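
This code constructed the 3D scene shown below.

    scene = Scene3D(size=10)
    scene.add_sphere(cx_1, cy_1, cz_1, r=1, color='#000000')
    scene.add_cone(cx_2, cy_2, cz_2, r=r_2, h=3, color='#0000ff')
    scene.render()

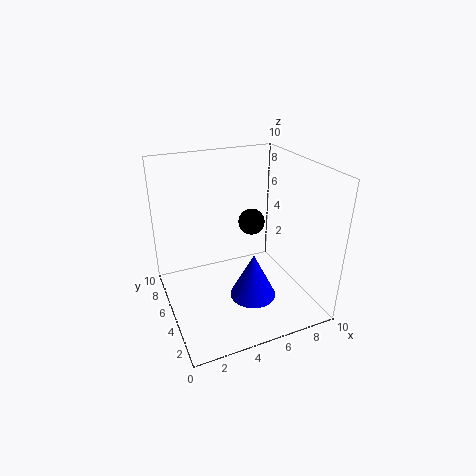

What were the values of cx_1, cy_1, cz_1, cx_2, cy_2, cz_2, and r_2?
cx_1 = 7, cy_1 = 7, cz_1 = 5, cx_2 = 5, cy_2 = 2.5, cz_2 = 2, r_2 = 1.5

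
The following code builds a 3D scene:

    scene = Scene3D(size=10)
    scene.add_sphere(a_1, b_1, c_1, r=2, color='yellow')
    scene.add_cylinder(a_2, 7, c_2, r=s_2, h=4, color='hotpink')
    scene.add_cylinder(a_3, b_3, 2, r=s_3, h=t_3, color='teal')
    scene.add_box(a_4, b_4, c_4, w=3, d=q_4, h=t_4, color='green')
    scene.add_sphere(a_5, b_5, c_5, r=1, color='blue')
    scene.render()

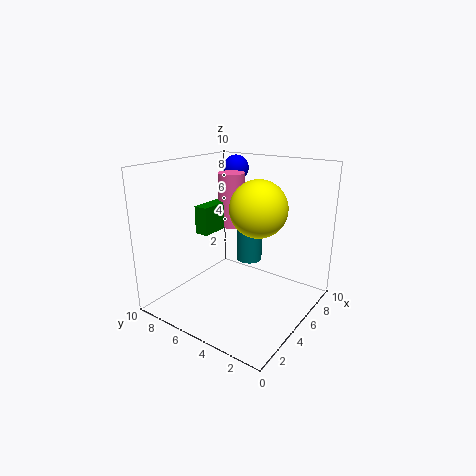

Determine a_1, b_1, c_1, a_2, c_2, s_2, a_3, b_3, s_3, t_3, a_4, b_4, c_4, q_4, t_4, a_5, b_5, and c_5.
a_1 = 6, b_1 = 4, c_1 = 7, a_2 = 7, c_2 = 5, s_2 = 1, a_3 = 8, b_3 = 6, s_3 = 1, t_3 = 5, a_4 = 4, b_4 = 7, c_4 = 5, q_4 = 1, t_4 = 2, a_5 = 9, b_5 = 8, c_5 = 9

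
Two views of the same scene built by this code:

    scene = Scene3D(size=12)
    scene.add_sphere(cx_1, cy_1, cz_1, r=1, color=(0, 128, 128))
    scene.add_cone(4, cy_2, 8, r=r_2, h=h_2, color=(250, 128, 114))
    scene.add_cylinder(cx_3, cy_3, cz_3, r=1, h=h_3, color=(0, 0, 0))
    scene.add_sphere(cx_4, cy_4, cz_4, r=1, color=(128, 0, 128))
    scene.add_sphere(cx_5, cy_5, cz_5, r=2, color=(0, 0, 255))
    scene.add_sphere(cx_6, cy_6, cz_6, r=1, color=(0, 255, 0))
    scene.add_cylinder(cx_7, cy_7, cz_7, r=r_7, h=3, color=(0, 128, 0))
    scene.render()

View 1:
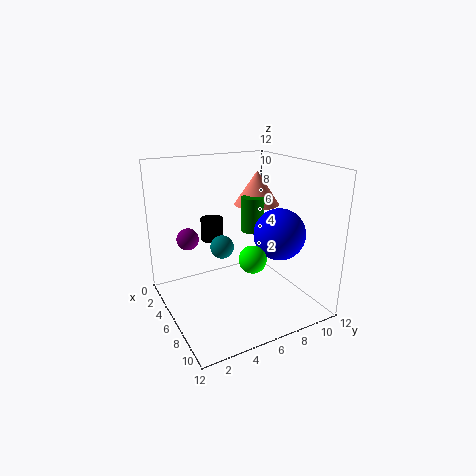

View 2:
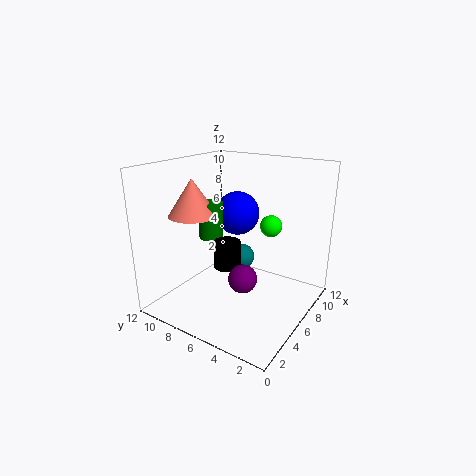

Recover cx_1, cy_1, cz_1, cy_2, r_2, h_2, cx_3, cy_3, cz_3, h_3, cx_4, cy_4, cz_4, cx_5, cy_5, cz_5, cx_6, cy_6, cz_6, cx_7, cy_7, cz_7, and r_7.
cx_1 = 5, cy_1 = 5, cz_1 = 5, cy_2 = 9, r_2 = 2, h_2 = 3, cx_3 = 3, cy_3 = 5, cz_3 = 5, h_3 = 2, cx_4 = 2, cy_4 = 3, cz_4 = 5, cx_5 = 9, cy_5 = 8, cz_5 = 7, cx_6 = 10, cy_6 = 5, cz_6 = 6, cx_7 = 5, cy_7 = 8, cz_7 = 6, r_7 = 1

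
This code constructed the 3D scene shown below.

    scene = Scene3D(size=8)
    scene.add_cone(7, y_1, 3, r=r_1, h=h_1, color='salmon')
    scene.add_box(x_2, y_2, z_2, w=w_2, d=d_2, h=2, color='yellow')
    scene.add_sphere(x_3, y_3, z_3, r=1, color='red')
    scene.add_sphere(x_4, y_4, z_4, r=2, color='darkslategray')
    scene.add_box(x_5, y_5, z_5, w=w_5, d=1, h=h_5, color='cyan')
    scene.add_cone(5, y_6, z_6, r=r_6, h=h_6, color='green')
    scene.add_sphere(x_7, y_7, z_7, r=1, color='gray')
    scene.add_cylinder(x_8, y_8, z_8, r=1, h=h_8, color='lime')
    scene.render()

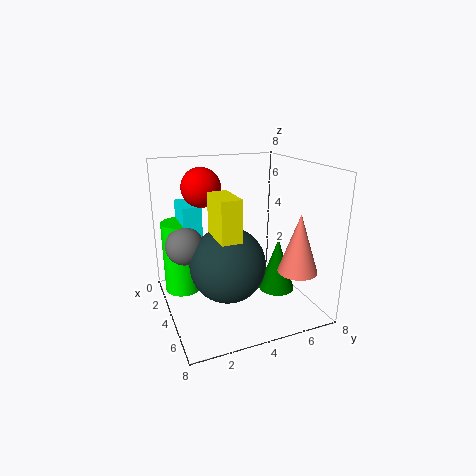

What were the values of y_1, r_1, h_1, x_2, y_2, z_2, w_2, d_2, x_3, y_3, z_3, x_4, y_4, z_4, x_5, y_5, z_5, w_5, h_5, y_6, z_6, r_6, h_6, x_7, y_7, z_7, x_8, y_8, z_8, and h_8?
y_1 = 6, r_1 = 1, h_1 = 3, x_2 = 5, y_2 = 2, z_2 = 5, w_2 = 2, d_2 = 1, x_3 = 4, y_3 = 2, z_3 = 7, x_4 = 5, y_4 = 3, z_4 = 3, x_5 = 2, y_5 = 1, z_5 = 4, w_5 = 2, h_5 = 2, y_6 = 6, z_6 = 1, r_6 = 1, h_6 = 3, x_7 = 4, y_7 = 1, z_7 = 4, x_8 = 3, y_8 = 1, z_8 = 1, h_8 = 4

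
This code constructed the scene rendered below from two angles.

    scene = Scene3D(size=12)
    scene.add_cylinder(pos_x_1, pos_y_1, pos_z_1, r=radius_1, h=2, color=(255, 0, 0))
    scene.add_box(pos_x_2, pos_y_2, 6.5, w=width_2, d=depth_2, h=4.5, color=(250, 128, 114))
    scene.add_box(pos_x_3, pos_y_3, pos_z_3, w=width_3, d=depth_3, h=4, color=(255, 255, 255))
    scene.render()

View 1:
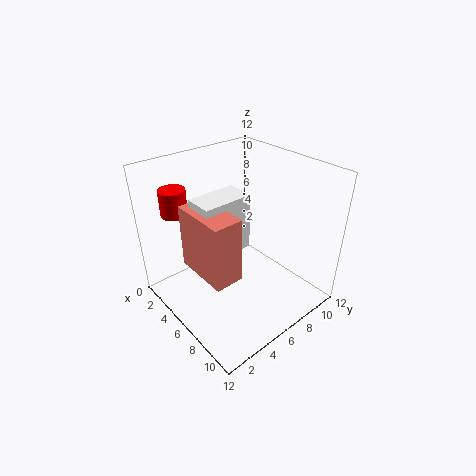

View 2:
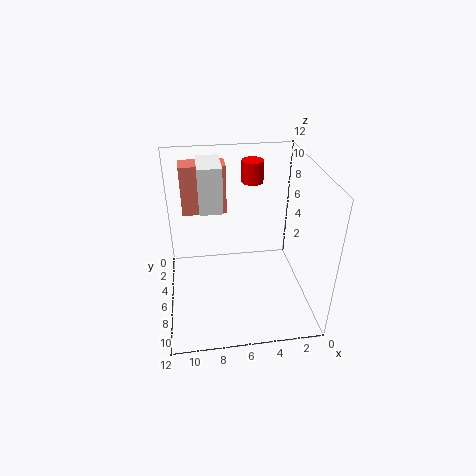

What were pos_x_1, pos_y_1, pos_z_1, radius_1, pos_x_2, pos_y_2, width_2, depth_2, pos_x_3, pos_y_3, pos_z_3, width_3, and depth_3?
pos_x_1 = 4; pos_y_1 = 1.5; pos_z_1 = 9; radius_1 = 1; pos_x_2 = 6.5; pos_y_2 = 0.5; width_2 = 4; depth_2 = 2; pos_x_3 = 7; pos_y_3 = 1; pos_z_3 = 7.5; width_3 = 2; depth_3 = 3.5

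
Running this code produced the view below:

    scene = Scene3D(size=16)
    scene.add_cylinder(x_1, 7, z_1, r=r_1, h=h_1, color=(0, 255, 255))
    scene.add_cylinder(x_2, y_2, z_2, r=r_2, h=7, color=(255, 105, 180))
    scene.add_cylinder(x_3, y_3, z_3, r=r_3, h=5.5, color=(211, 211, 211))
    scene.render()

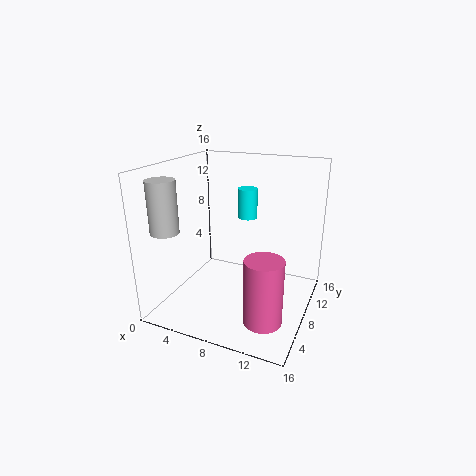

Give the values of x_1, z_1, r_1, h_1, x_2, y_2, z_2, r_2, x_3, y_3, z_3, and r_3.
x_1 = 9.5; z_1 = 11; r_1 = 1; h_1 = 3; x_2 = 12.5; y_2 = 4; z_2 = 1; r_2 = 2; x_3 = 2; y_3 = 3; z_3 = 9.5; r_3 = 1.5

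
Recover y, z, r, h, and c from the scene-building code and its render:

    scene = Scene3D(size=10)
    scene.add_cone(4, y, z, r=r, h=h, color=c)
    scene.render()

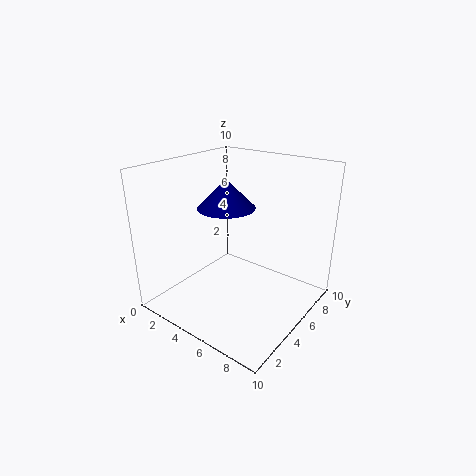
y = 5, z = 7, r = 2, h = 2, c = 'navy'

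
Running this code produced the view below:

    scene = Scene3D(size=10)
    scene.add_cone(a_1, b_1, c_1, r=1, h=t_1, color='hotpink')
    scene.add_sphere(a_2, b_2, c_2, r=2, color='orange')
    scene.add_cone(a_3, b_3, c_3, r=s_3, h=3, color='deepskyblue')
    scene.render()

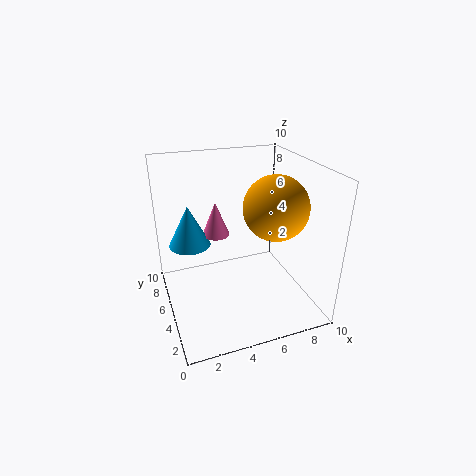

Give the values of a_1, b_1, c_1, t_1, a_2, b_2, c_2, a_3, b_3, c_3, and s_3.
a_1 = 4
b_1 = 7
c_1 = 4.5
t_1 = 2.5
a_2 = 6.5
b_2 = 2.5
c_2 = 8
a_3 = 2
b_3 = 7
c_3 = 4
s_3 = 1.5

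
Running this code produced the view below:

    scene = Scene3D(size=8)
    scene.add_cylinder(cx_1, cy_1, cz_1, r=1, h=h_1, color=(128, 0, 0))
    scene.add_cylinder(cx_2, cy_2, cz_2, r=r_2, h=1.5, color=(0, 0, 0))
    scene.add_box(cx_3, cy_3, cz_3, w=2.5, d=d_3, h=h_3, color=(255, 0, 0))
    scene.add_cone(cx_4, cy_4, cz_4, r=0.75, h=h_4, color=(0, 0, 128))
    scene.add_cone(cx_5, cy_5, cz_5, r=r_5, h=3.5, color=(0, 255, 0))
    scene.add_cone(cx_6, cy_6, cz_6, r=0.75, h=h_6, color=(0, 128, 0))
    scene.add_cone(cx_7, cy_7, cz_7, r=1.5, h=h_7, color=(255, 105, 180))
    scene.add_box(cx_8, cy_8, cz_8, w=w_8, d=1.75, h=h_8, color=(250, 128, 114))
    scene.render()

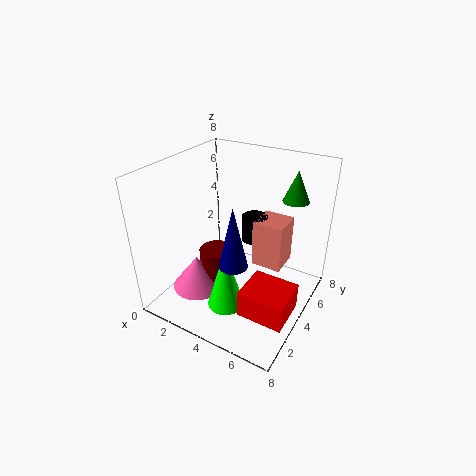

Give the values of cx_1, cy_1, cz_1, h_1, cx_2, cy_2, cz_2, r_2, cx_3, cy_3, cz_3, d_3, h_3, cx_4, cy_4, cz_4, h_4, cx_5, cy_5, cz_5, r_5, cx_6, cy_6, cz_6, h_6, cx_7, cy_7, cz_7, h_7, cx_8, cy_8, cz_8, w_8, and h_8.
cx_1 = 2.5, cy_1 = 4, cz_1 = 0.25, h_1 = 2.5, cx_2 = 4.25, cy_2 = 5.5, cz_2 = 3.25, r_2 = 0.75, cx_3 = 5.25, cy_3 = 1.75, cz_3 = 0.75, d_3 = 2.25, h_3 = 1.5, cx_4 = 4.75, cy_4 = 2.25, cz_4 = 3.5, h_4 = 3.25, cx_5 = 4.25, cy_5 = 2.25, cz_5 = 0.75, r_5 = 1, cx_6 = 6.25, cy_6 = 6.5, cz_6 = 5.75, h_6 = 1.75, cx_7 = 1.75, cy_7 = 3, cz_7 = 0.5, h_7 = 2, cx_8 = 4.5, cy_8 = 4.75, cz_8 = 2, w_8 = 1.75, h_8 = 2.75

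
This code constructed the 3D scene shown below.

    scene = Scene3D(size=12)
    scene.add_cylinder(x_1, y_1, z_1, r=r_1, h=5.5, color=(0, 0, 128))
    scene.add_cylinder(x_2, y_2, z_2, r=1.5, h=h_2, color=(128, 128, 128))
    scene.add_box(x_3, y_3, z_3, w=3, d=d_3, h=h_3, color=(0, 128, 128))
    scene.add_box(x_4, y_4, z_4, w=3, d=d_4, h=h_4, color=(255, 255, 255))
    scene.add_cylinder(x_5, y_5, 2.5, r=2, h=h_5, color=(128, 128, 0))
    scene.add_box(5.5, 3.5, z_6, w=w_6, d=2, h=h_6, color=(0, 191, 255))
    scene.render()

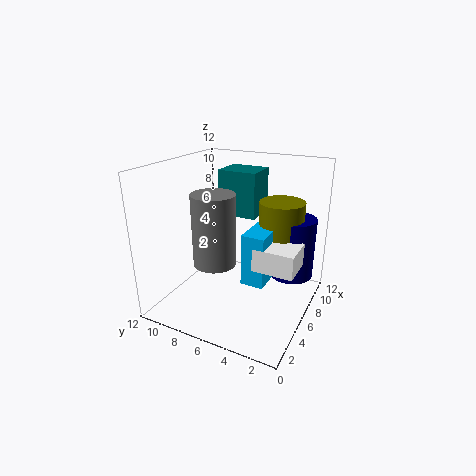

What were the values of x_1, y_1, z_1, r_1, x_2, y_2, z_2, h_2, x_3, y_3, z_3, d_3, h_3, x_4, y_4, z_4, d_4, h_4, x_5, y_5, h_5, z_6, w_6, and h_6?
x_1 = 10, y_1 = 2.5, z_1 = 1.5, r_1 = 2, x_2 = 1.5, y_2 = 5.5, z_2 = 6, h_2 = 5, x_3 = 8, y_3 = 5.5, z_3 = 7, d_3 = 3.5, h_3 = 4, x_4 = 5.5, y_4 = 1, z_4 = 3.5, d_4 = 3.5, h_4 = 2, x_5 = 9.5, y_5 = 3.5, h_5 = 6, z_6 = 2, w_6 = 3.5, h_6 = 4.5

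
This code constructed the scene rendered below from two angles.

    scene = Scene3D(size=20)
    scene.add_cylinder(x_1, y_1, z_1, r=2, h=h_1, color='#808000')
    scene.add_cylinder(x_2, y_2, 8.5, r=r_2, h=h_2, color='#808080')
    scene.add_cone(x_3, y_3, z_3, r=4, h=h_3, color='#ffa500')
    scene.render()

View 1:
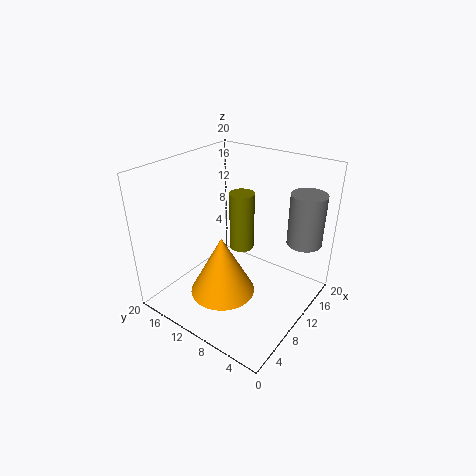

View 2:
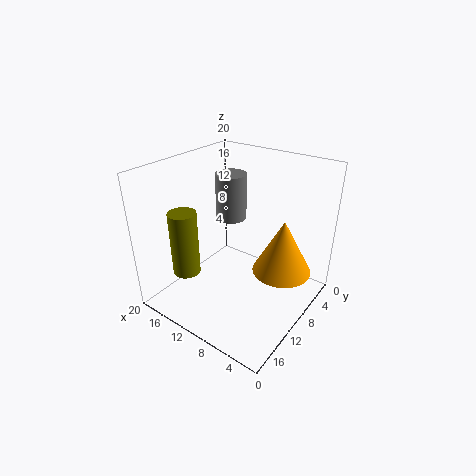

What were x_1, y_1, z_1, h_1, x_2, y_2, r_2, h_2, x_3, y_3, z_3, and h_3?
x_1 = 16.5
y_1 = 14
z_1 = 4
h_1 = 9.5
x_2 = 16.5
y_2 = 3
r_2 = 2.5
h_2 = 7.5
x_3 = 4
y_3 = 8
z_3 = 6
h_3 = 7.5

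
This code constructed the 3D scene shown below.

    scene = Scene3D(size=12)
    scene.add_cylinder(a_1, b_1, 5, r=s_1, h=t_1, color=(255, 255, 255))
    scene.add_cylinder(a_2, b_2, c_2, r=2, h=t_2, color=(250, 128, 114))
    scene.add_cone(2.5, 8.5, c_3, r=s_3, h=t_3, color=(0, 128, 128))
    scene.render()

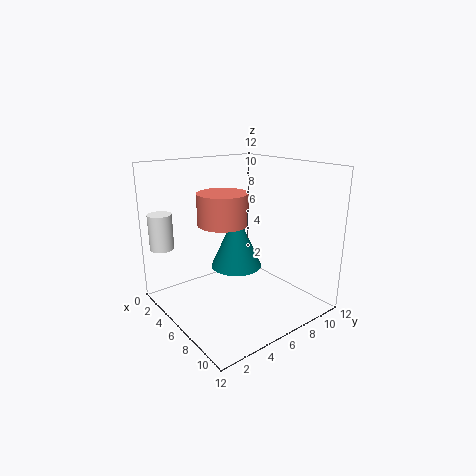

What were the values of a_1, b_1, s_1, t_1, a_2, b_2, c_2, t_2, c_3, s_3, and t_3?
a_1 = 2
b_1 = 1
s_1 = 1
t_1 = 3
a_2 = 6
b_2 = 4.5
c_2 = 7.5
t_2 = 2.5
c_3 = 1.5
s_3 = 2.5
t_3 = 5.5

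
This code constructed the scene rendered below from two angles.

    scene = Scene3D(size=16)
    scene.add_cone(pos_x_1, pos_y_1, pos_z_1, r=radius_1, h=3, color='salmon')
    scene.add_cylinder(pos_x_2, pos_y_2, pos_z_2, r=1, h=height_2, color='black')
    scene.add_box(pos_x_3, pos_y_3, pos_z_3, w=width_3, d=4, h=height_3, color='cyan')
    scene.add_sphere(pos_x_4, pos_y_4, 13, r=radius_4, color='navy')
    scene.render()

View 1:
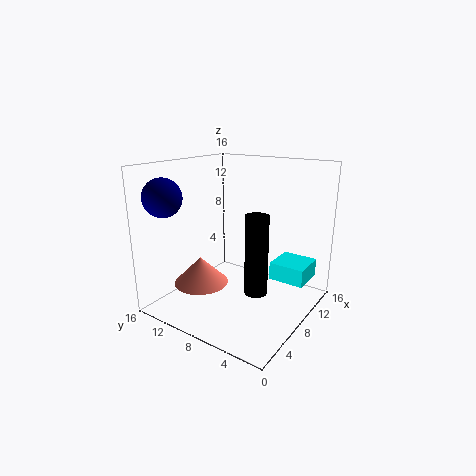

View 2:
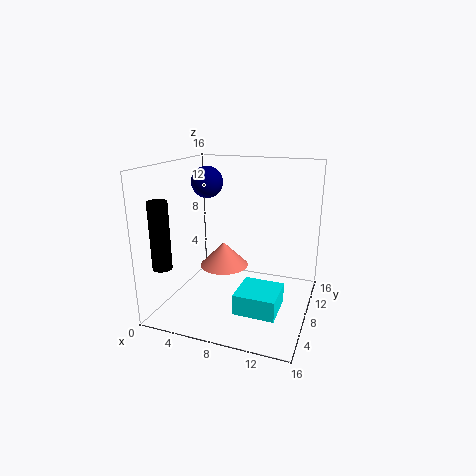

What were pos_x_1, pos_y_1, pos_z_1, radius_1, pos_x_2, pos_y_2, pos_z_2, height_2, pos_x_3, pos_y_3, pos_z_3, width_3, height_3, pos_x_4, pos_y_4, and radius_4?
pos_x_1 = 5; pos_y_1 = 11; pos_z_1 = 3; radius_1 = 3; pos_x_2 = 2; pos_y_2 = 2; pos_z_2 = 6; height_2 = 7; pos_x_3 = 10; pos_y_3 = 1; pos_z_3 = 3; width_3 = 4; height_3 = 2; pos_x_4 = 2; pos_y_4 = 13; radius_4 = 2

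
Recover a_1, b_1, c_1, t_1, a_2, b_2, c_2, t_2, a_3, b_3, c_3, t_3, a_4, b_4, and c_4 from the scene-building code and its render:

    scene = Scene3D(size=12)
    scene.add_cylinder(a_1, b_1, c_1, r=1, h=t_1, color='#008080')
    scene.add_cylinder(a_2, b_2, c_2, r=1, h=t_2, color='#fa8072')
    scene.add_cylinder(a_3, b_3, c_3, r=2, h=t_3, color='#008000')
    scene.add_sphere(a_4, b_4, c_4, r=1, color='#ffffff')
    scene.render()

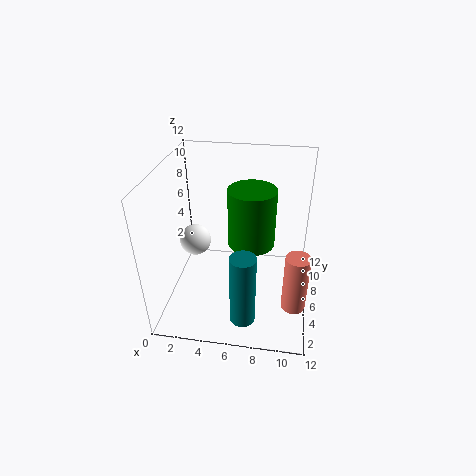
a_1 = 7; b_1 = 2; c_1 = 1; t_1 = 6; a_2 = 11; b_2 = 4; c_2 = 1; t_2 = 5; a_3 = 7; b_3 = 7; c_3 = 5; t_3 = 5; a_4 = 4; b_4 = 1; c_4 = 9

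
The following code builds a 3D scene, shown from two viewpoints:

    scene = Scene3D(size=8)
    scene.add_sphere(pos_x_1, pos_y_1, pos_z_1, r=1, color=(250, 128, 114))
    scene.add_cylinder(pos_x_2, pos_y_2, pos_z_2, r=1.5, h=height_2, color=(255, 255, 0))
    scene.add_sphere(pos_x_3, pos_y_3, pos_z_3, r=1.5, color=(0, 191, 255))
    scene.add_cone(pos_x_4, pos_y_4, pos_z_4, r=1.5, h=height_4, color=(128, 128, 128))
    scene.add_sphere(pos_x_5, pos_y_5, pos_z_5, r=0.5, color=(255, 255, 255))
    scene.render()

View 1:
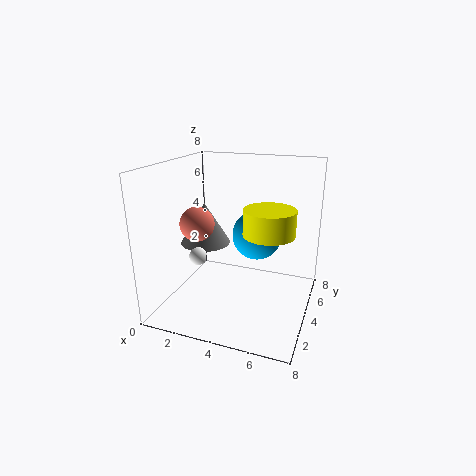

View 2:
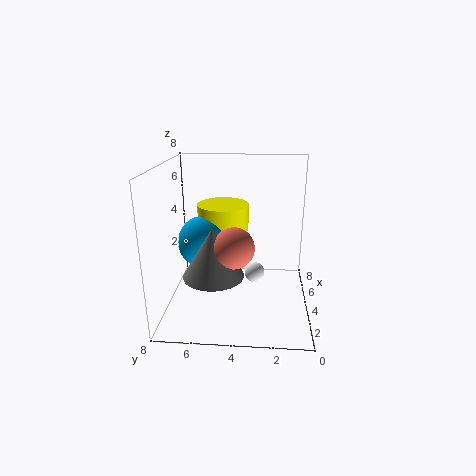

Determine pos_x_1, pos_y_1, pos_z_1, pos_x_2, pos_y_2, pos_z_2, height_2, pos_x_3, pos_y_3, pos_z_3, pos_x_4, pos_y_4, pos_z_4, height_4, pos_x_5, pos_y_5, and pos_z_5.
pos_x_1 = 1.5
pos_y_1 = 4
pos_z_1 = 4.5
pos_x_2 = 5.5
pos_y_2 = 5
pos_z_2 = 4
height_2 = 1.5
pos_x_3 = 4.5
pos_y_3 = 6
pos_z_3 = 3.5
pos_x_4 = 1.5
pos_y_4 = 5
pos_z_4 = 3
height_4 = 2.5
pos_x_5 = 2
pos_y_5 = 3
pos_z_5 = 3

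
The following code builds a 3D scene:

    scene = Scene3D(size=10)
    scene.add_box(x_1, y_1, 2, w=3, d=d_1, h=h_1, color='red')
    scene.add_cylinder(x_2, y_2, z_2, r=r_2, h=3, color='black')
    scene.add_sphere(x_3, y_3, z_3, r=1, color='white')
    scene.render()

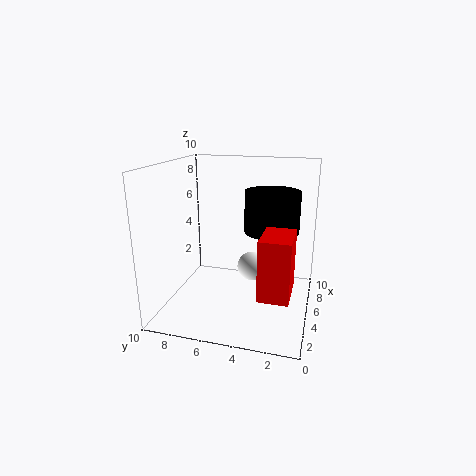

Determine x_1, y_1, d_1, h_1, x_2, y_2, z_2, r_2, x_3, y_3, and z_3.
x_1 = 2, y_1 = 1, d_1 = 2, h_1 = 4, x_2 = 7, y_2 = 3, z_2 = 5, r_2 = 2, x_3 = 5, y_3 = 4, z_3 = 3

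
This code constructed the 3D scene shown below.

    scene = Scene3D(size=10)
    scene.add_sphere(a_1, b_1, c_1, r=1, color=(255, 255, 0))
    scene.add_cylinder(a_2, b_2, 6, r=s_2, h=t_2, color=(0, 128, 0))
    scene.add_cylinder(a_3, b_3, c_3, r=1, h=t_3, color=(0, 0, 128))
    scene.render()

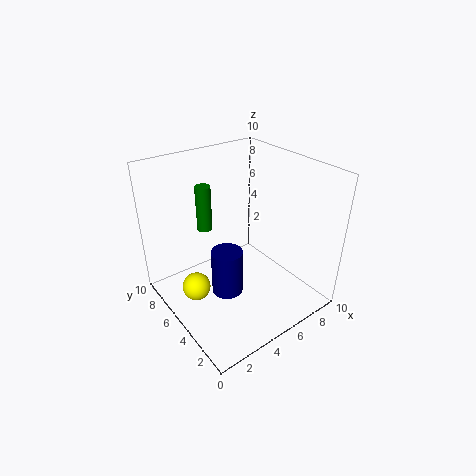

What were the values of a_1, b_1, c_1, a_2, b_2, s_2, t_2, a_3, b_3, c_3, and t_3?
a_1 = 2, b_1 = 6, c_1 = 1.5, a_2 = 3, b_2 = 6, s_2 = 0.5, t_2 = 3, a_3 = 3, b_3 = 3.5, c_3 = 2.5, t_3 = 3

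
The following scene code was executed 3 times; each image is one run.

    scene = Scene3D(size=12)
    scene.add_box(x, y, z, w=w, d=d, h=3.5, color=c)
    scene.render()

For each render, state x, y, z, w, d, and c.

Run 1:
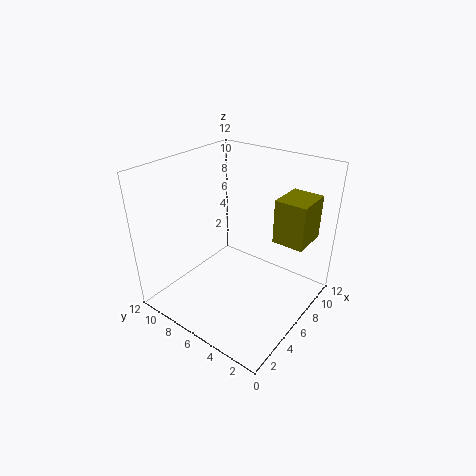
x = 6.5; y = 0.5; z = 6.5; w = 3; d = 2.5; c = 'olive'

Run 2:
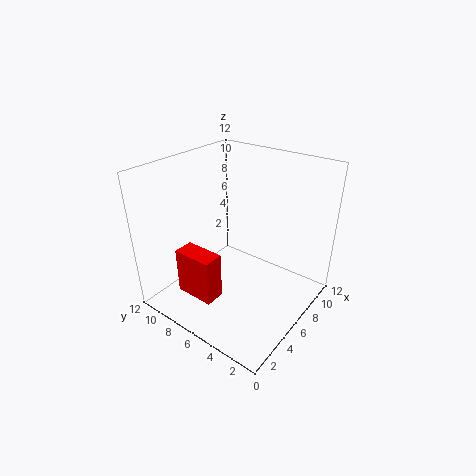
x = 0.5; y = 4.5; z = 3.5; w = 1.5; d = 3; c = 'red'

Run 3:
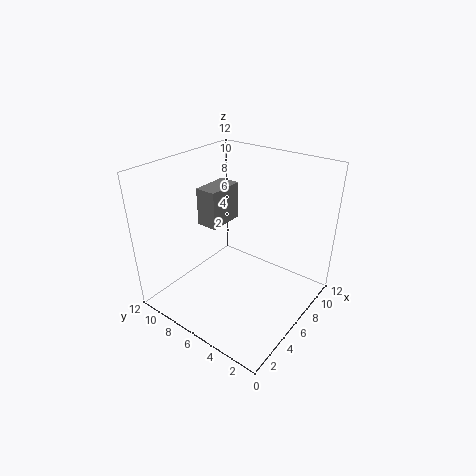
x = 6.5; y = 9; z = 5.5; w = 3.5; d = 2; c = 'gray'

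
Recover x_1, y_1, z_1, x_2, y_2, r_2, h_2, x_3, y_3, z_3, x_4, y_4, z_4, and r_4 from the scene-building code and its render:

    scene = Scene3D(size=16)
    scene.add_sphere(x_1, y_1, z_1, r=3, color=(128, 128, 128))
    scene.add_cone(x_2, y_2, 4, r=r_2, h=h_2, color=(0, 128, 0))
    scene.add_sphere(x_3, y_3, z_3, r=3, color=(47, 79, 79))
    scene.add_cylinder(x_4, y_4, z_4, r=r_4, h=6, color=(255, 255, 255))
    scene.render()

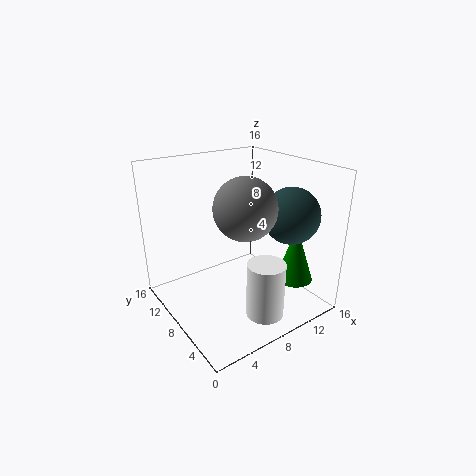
x_1 = 6, y_1 = 4, z_1 = 13, x_2 = 12, y_2 = 3, r_2 = 2, h_2 = 6, x_3 = 12, y_3 = 4, z_3 = 11, x_4 = 8, y_4 = 3, z_4 = 1, r_4 = 2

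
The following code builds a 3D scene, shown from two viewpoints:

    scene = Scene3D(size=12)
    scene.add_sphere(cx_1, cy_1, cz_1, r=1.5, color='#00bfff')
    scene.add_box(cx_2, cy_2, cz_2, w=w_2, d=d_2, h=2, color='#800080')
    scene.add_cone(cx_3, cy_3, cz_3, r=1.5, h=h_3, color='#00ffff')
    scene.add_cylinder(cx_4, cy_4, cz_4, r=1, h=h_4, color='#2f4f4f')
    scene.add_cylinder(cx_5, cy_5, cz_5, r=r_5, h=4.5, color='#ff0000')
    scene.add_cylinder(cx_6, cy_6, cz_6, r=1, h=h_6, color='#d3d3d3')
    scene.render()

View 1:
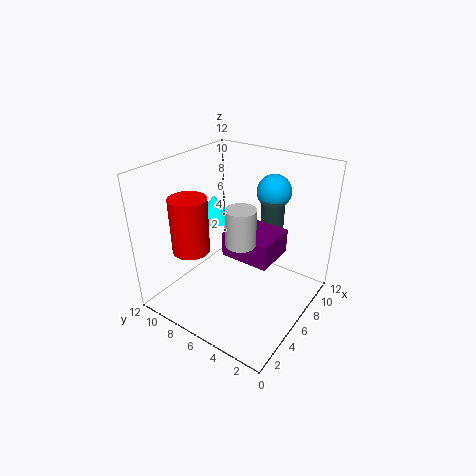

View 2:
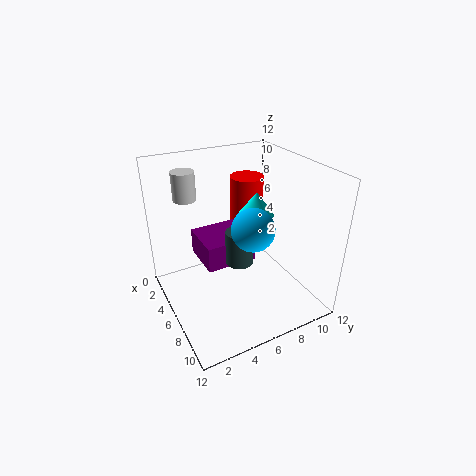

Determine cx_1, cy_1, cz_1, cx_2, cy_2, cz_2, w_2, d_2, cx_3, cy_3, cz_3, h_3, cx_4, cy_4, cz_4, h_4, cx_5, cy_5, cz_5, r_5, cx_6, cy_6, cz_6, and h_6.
cx_1 = 10; cy_1 = 5; cz_1 = 9; cx_2 = 4.5; cy_2 = 2.5; cz_2 = 5; w_2 = 3.5; d_2 = 4; cx_3 = 5.5; cy_3 = 8; cz_3 = 7.5; h_3 = 2; cx_4 = 9; cy_4 = 4.5; cz_4 = 6; h_4 = 2.5; cx_5 = 3; cy_5 = 8.5; cz_5 = 5.5; r_5 = 1.5; cx_6 = 2; cy_6 = 3; cz_6 = 8.5; h_6 = 2.5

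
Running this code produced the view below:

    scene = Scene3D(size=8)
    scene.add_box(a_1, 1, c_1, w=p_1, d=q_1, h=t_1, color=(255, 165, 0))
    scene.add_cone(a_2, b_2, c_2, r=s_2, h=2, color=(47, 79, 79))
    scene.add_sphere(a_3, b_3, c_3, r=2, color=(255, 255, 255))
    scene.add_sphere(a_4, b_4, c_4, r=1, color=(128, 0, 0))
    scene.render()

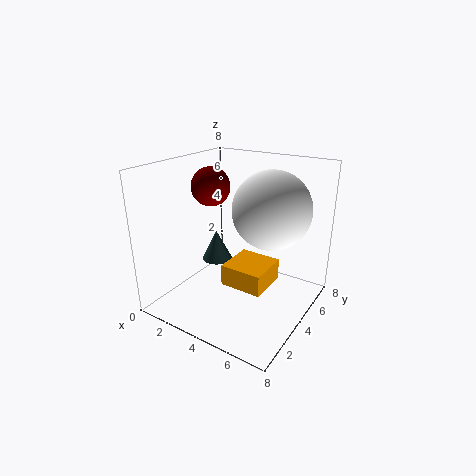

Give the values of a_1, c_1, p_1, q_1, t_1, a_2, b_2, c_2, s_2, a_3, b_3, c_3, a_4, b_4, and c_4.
a_1 = 5, c_1 = 3, p_1 = 2, q_1 = 2, t_1 = 1, a_2 = 1, b_2 = 6, c_2 = 1, s_2 = 1, a_3 = 6, b_3 = 4, c_3 = 6, a_4 = 3, b_4 = 3, c_4 = 7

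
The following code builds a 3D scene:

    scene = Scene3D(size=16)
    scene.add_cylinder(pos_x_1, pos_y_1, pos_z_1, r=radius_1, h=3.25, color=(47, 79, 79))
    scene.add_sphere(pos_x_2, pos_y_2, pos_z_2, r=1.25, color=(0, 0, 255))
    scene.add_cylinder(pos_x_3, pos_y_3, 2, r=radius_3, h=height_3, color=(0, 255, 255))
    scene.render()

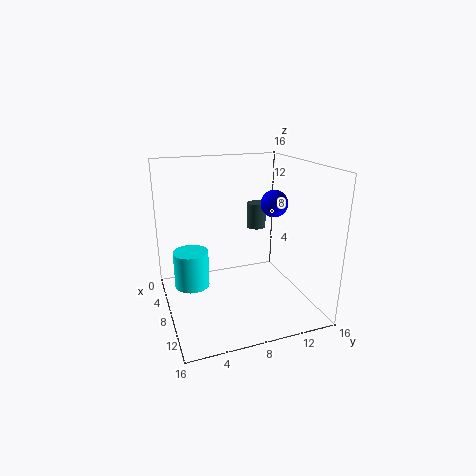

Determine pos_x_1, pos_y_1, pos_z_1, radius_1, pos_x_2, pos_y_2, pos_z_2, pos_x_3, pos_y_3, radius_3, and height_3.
pos_x_1 = 2
pos_y_1 = 12.75
pos_z_1 = 6.75
radius_1 = 1.25
pos_x_2 = 13.5
pos_y_2 = 9.5
pos_z_2 = 13.25
pos_x_3 = 6
pos_y_3 = 3
radius_3 = 2
height_3 = 4.25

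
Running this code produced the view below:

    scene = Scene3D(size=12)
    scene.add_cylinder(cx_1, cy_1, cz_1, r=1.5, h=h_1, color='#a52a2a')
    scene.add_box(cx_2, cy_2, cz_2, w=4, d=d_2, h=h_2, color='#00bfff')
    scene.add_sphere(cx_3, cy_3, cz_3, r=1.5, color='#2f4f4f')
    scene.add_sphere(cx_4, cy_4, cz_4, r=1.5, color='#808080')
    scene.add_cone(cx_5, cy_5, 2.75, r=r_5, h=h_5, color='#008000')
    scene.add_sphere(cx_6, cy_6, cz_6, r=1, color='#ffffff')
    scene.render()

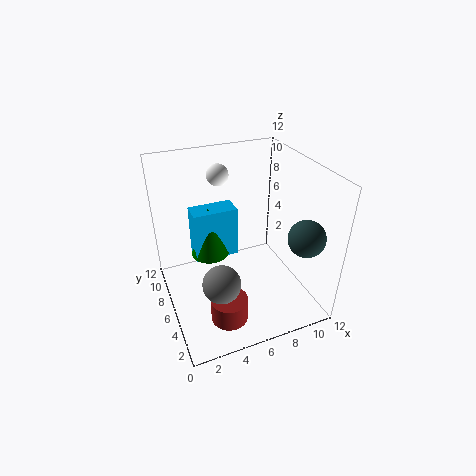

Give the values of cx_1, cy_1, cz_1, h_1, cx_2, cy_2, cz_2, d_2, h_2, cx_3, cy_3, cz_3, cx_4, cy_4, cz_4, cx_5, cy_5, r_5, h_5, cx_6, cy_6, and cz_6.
cx_1 = 4
cy_1 = 3
cz_1 = 0.5
h_1 = 2
cx_2 = 3
cy_2 = 8.5
cz_2 = 2.5
d_2 = 2
h_2 = 4.75
cx_3 = 10.5
cy_3 = 2.75
cz_3 = 6.75
cx_4 = 3.5
cy_4 = 3.25
cz_4 = 4
cx_5 = 4.5
cy_5 = 9.25
r_5 = 1.75
h_5 = 4.75
cx_6 = 6
cy_6 = 10.75
cz_6 = 9.75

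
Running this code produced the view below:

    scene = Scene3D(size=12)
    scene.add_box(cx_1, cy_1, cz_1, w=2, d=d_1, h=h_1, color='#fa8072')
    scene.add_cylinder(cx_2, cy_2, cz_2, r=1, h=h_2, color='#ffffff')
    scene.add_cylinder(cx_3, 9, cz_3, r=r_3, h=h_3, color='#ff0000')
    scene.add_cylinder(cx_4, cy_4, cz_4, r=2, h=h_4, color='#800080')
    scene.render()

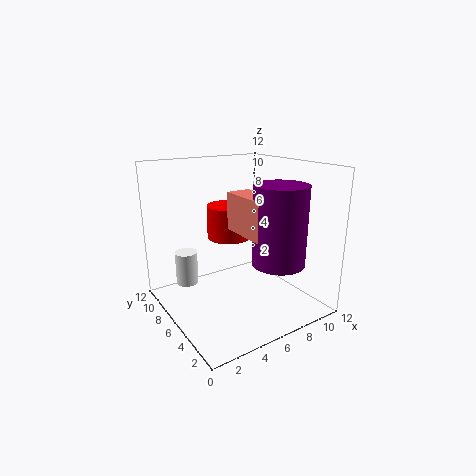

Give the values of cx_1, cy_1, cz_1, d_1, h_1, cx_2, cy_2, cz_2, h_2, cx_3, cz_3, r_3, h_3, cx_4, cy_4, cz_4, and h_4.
cx_1 = 5; cy_1 = 2; cz_1 = 7; d_1 = 4; h_1 = 3; cx_2 = 3; cy_2 = 10; cz_2 = 1; h_2 = 3; cx_3 = 7; cz_3 = 5; r_3 = 2; h_3 = 3; cx_4 = 7; cy_4 = 2; cz_4 = 5; h_4 = 6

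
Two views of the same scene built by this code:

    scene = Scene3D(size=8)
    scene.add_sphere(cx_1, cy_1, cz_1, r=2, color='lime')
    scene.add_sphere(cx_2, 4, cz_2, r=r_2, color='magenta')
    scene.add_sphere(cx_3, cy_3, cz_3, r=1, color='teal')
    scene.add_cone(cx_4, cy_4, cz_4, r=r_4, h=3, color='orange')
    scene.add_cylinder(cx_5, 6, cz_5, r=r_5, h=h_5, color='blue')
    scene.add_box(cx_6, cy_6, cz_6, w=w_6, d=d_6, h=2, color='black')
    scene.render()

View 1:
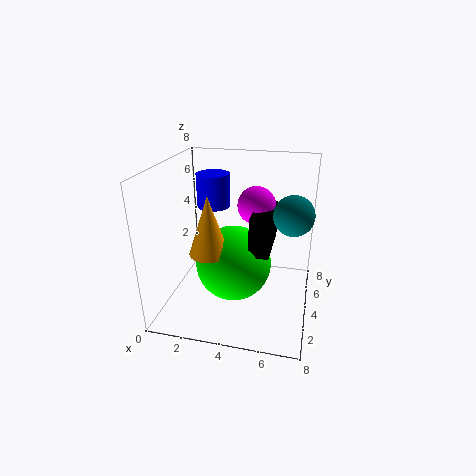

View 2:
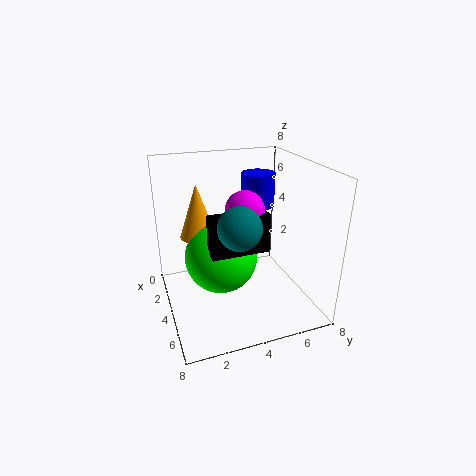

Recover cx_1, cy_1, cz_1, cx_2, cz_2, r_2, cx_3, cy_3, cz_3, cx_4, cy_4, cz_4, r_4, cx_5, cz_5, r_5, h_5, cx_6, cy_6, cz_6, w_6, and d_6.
cx_1 = 4, cy_1 = 3, cz_1 = 3, cx_2 = 5, cz_2 = 6, r_2 = 1, cx_3 = 7, cy_3 = 3, cz_3 = 6, cx_4 = 3, cy_4 = 2, cz_4 = 4, r_4 = 1, cx_5 = 2, cz_5 = 5, r_5 = 1, h_5 = 2, cx_6 = 5, cy_6 = 2, cz_6 = 4, w_6 = 1, d_6 = 3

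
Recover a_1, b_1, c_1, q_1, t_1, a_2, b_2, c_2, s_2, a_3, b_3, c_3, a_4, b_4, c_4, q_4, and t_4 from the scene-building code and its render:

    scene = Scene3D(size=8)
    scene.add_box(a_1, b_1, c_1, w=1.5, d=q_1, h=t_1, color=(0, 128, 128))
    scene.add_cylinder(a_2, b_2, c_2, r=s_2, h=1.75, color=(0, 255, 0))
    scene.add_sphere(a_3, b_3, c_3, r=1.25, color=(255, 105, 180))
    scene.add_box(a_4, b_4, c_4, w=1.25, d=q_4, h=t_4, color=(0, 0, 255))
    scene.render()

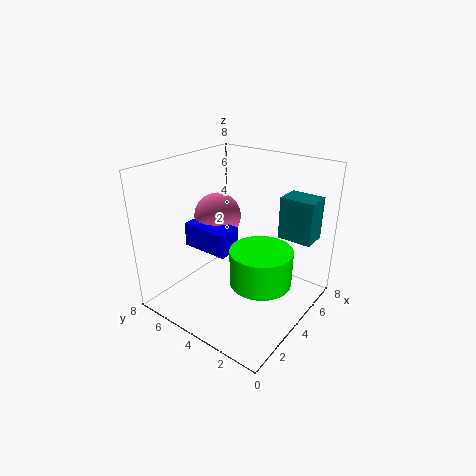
a_1 = 6.25
b_1 = 0.75
c_1 = 3.5
q_1 = 2
t_1 = 2.5
a_2 = 2.5
b_2 = 1.5
c_2 = 3
s_2 = 1.5
a_3 = 3.5
b_3 = 5
c_3 = 5.25
a_4 = 1.75
b_4 = 3.25
c_4 = 4
q_4 = 2.5
t_4 = 1.25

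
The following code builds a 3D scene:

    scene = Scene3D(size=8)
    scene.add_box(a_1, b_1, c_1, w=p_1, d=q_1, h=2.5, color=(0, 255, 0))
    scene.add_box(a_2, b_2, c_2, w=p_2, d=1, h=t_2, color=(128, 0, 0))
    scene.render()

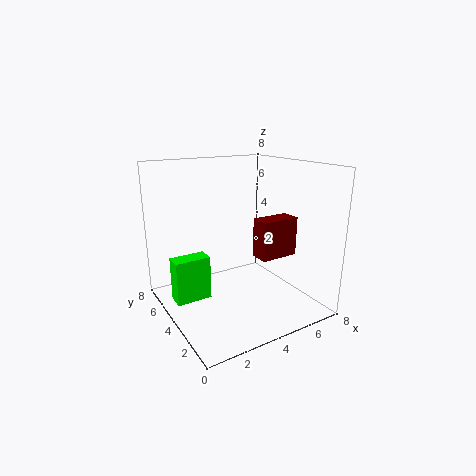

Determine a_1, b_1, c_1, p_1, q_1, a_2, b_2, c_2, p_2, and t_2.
a_1 = 0.5; b_1 = 4.5; c_1 = 0.5; p_1 = 2; q_1 = 1; a_2 = 4; b_2 = 1.5; c_2 = 3.5; p_2 = 2; t_2 = 2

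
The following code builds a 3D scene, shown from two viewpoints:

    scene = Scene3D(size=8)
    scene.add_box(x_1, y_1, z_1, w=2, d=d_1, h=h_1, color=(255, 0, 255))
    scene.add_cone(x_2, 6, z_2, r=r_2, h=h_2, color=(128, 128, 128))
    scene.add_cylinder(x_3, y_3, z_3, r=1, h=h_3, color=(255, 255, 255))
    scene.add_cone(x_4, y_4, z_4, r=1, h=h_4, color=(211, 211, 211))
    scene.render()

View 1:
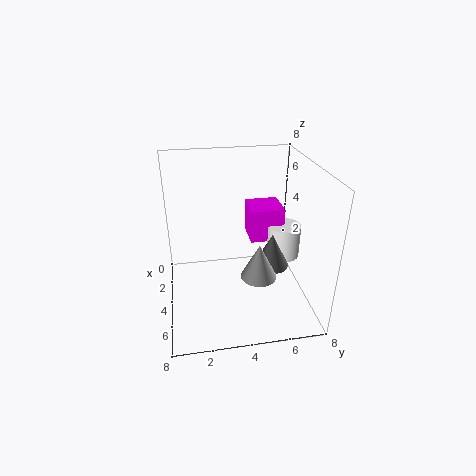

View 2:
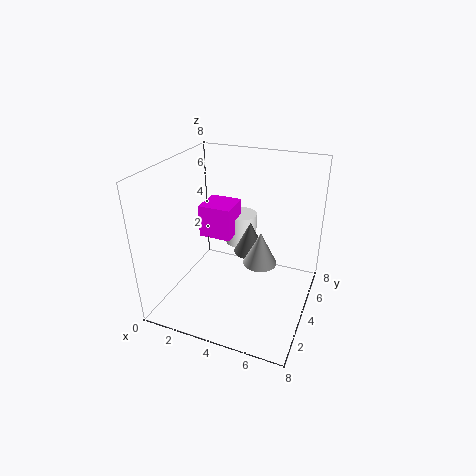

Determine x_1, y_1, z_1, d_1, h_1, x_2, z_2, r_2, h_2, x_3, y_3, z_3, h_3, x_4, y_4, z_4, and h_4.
x_1 = 1, y_1 = 5, z_1 = 3, d_1 = 2, h_1 = 2, x_2 = 4, z_2 = 2, r_2 = 1, h_2 = 2, x_3 = 3, y_3 = 7, z_3 = 2, h_3 = 2, x_4 = 5, y_4 = 5, z_4 = 2, h_4 = 2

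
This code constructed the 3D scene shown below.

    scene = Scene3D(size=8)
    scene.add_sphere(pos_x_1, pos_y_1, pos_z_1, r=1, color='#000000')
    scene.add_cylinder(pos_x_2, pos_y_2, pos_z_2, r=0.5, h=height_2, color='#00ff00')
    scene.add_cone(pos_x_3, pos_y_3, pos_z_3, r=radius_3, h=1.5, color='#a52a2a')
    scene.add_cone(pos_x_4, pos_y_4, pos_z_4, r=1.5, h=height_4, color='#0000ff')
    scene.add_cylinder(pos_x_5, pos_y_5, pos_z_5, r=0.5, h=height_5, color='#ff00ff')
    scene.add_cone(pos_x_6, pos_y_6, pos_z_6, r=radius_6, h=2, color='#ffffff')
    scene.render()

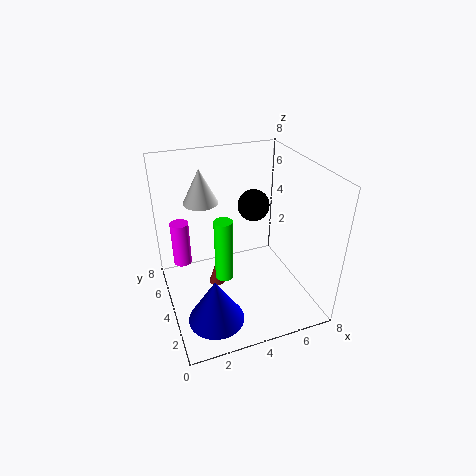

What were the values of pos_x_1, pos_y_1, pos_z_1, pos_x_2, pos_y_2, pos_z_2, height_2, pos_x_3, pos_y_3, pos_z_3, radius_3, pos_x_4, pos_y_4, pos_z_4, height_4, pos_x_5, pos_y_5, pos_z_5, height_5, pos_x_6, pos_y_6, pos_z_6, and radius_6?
pos_x_1 = 6
pos_y_1 = 6.5
pos_z_1 = 4.5
pos_x_2 = 3
pos_y_2 = 3.5
pos_z_2 = 2
height_2 = 3.5
pos_x_3 = 3
pos_y_3 = 5
pos_z_3 = 0.5
radius_3 = 0.5
pos_x_4 = 2
pos_y_4 = 2
pos_z_4 = 0.5
height_4 = 2.5
pos_x_5 = 1
pos_y_5 = 5
pos_z_5 = 2.5
height_5 = 2.5
pos_x_6 = 2.5
pos_y_6 = 6
pos_z_6 = 5.5
radius_6 = 1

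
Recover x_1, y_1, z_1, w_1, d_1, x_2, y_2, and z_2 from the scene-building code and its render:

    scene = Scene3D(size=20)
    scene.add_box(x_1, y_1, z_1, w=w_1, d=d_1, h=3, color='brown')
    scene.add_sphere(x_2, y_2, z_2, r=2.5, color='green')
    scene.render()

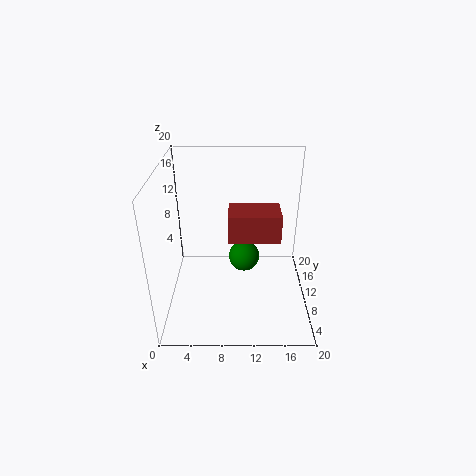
x_1 = 9; y_1 = 0.5; z_1 = 15; w_1 = 5.5; d_1 = 3.5; x_2 = 11; y_2 = 16; z_2 = 3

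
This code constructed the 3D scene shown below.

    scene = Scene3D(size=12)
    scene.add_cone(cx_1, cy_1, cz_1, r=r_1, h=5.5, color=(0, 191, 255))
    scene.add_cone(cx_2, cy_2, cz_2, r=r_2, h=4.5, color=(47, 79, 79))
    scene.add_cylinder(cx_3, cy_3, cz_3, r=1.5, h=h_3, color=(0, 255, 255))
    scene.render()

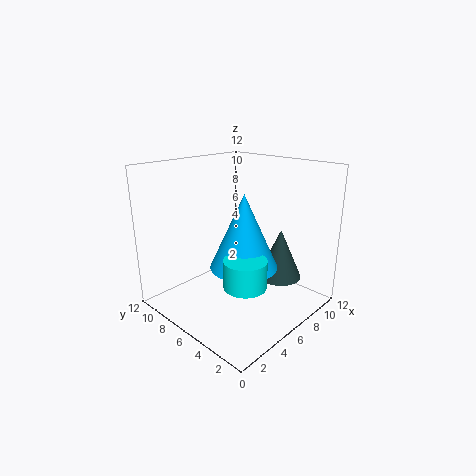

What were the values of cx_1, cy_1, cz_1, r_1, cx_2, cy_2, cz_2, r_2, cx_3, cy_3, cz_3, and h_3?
cx_1 = 4; cy_1 = 3.5; cz_1 = 5; r_1 = 2.5; cx_2 = 10; cy_2 = 4.5; cz_2 = 1.5; r_2 = 2; cx_3 = 2.5; cy_3 = 2; cz_3 = 4.5; h_3 = 2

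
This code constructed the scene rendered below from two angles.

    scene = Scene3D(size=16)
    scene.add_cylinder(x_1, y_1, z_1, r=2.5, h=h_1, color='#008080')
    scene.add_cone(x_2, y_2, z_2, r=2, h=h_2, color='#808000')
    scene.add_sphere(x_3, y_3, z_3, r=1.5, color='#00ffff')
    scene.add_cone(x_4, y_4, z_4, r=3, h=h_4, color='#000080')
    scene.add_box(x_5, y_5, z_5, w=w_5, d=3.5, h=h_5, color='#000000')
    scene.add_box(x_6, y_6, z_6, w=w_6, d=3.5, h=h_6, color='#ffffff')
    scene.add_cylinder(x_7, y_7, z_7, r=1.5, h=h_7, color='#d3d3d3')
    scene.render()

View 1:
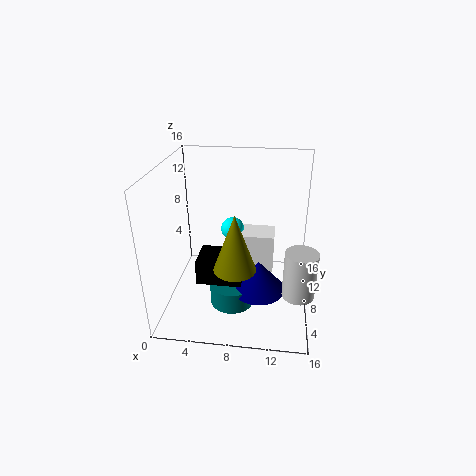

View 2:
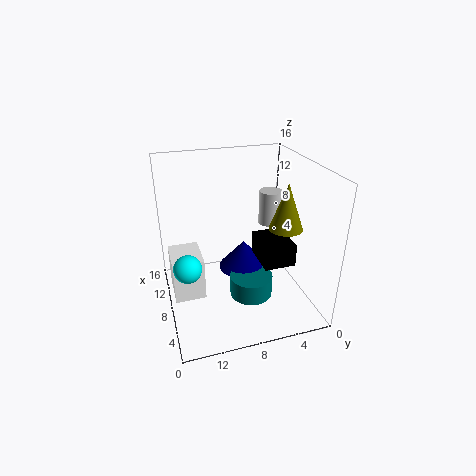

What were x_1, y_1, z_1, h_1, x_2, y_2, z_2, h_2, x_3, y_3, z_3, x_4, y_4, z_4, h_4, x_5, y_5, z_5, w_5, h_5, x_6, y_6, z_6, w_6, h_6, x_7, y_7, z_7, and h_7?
x_1 = 7.5, y_1 = 6.5, z_1 = 0.5, h_1 = 2.5, x_2 = 8.5, y_2 = 2, z_2 = 8, h_2 = 5.5, x_3 = 6.5, y_3 = 14, z_3 = 6, x_4 = 10.5, y_4 = 6.5, z_4 = 2.5, h_4 = 3.5, x_5 = 4.5, y_5 = 2.5, z_5 = 5.5, w_5 = 4.5, h_5 = 2.5, x_6 = 7.5, y_6 = 12, z_6 = 1, w_6 = 4.5, h_6 = 5, x_7 = 14.5, y_7 = 1.5, z_7 = 6, h_7 = 4.5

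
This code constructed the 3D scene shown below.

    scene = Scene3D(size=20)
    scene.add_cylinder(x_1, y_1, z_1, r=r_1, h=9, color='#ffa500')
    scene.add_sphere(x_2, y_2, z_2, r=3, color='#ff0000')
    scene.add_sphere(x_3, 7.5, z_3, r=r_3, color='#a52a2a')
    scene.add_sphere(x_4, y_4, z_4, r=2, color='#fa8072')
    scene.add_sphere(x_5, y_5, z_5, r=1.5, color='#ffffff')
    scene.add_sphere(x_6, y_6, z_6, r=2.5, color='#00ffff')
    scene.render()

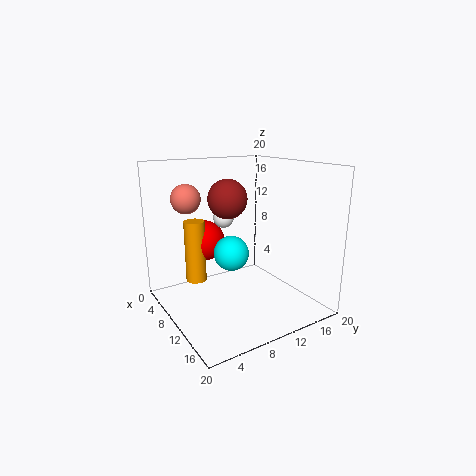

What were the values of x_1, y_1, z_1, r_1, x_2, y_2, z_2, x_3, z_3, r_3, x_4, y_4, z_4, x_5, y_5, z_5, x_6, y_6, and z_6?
x_1 = 5.5; y_1 = 5.5; z_1 = 3; r_1 = 1.5; x_2 = 4.5; y_2 = 7.5; z_2 = 8.5; x_3 = 11.5; z_3 = 16; r_3 = 2.5; x_4 = 6.5; y_4 = 4; z_4 = 15.5; x_5 = 6; y_5 = 10; z_5 = 12; x_6 = 9; y_6 = 9.5; z_6 = 7.5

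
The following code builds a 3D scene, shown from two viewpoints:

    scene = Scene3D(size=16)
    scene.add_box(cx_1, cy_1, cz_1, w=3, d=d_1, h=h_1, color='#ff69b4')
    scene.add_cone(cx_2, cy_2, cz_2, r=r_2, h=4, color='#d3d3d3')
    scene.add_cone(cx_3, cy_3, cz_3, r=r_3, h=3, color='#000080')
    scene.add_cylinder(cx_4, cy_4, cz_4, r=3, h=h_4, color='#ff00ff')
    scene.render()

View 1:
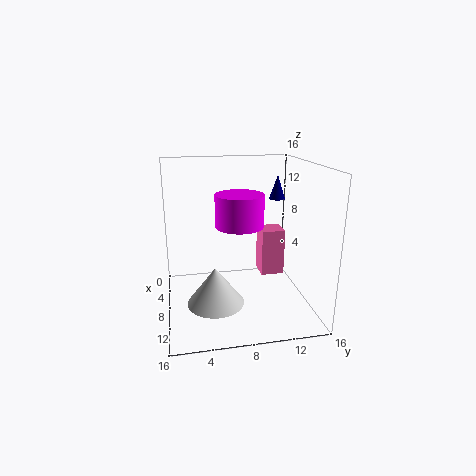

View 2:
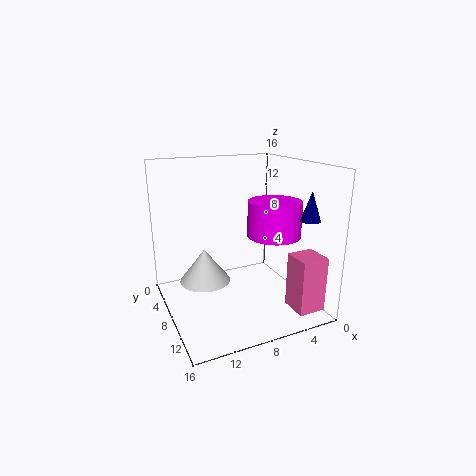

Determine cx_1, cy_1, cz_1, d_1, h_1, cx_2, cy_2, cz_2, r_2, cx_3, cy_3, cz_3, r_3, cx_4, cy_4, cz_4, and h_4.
cx_1 = 1; cy_1 = 12; cz_1 = 1; d_1 = 3; h_1 = 6; cx_2 = 11; cy_2 = 5; cz_2 = 2; r_2 = 3; cx_3 = 3; cy_3 = 14; cz_3 = 11; r_3 = 1; cx_4 = 4; cy_4 = 9; cz_4 = 8; h_4 = 4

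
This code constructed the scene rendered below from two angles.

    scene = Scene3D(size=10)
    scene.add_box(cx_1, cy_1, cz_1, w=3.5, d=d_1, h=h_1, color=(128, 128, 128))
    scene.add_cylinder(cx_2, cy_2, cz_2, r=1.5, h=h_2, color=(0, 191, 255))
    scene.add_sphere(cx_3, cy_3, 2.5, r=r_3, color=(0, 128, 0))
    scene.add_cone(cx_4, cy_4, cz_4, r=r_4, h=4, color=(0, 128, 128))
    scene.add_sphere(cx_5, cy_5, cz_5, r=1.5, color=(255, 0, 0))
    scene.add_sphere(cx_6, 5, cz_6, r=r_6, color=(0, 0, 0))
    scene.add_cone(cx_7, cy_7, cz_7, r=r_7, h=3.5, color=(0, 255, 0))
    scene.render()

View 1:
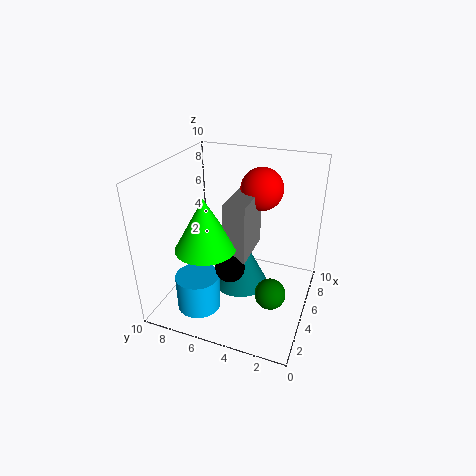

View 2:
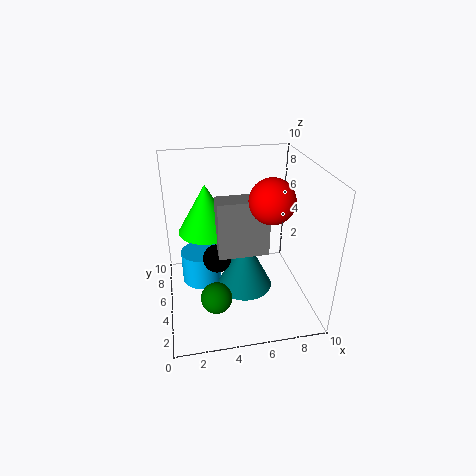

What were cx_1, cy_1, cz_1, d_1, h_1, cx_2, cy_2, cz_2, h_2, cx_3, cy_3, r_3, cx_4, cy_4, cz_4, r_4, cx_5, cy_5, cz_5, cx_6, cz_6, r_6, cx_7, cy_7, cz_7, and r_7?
cx_1 = 3.5; cy_1 = 4; cz_1 = 4; d_1 = 1.5; h_1 = 4; cx_2 = 2.5; cy_2 = 7; cz_2 = 0.5; h_2 = 2.5; cx_3 = 3; cy_3 = 2; r_3 = 1; cx_4 = 5.5; cy_4 = 5; cz_4 = 1; r_4 = 2; cx_5 = 7; cy_5 = 4; cz_5 = 8; cx_6 = 3.5; cz_6 = 3.5; r_6 = 1; cx_7 = 3; cy_7 = 6.5; cz_7 = 5; r_7 = 2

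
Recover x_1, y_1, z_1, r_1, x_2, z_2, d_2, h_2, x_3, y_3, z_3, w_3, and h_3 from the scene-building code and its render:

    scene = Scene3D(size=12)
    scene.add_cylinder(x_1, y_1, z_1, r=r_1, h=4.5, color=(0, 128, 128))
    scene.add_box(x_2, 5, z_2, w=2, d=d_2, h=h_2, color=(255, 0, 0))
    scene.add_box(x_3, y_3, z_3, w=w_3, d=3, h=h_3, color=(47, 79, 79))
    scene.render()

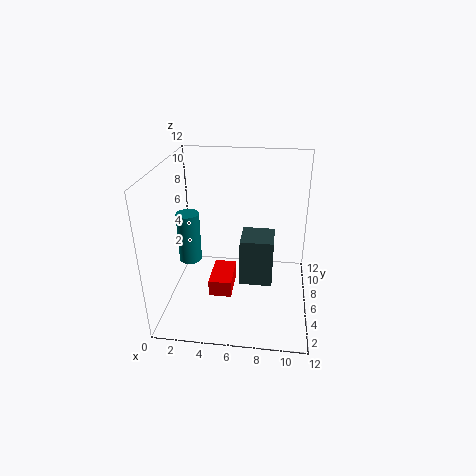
x_1 = 1.5, y_1 = 7, z_1 = 3, r_1 = 1, x_2 = 3.5, z_2 = 0.5, d_2 = 3.5, h_2 = 1.5, x_3 = 6, y_3 = 7, z_3 = 0.5, w_3 = 3, h_3 = 4.5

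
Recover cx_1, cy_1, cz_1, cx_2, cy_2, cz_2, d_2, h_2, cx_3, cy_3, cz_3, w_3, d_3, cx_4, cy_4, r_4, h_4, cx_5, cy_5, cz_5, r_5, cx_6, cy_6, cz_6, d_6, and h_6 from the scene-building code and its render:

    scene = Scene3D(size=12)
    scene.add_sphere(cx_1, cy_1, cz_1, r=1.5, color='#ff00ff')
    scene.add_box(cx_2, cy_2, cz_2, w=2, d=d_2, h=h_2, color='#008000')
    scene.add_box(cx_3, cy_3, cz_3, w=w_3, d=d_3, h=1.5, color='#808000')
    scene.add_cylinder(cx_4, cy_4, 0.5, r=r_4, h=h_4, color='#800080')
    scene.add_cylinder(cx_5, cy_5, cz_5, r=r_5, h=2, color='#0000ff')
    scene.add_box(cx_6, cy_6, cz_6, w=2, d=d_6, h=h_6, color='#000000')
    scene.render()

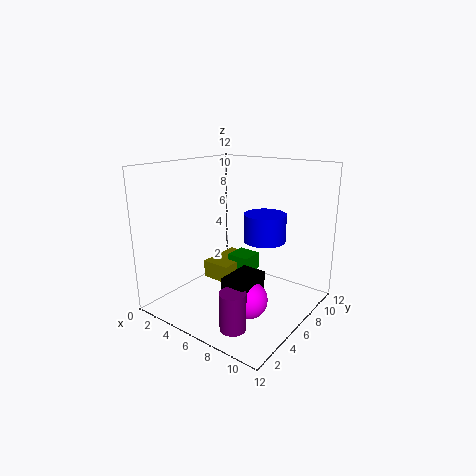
cx_1 = 8.5
cy_1 = 4
cz_1 = 2
cx_2 = 4.5
cy_2 = 6.5
cz_2 = 2.5
d_2 = 2
h_2 = 1.5
cx_3 = 3
cy_3 = 5
cz_3 = 2
w_3 = 2.5
d_3 = 4
cx_4 = 8.5
cy_4 = 2
r_4 = 1
h_4 = 3
cx_5 = 9.5
cy_5 = 4.5
cz_5 = 7
r_5 = 1.5
cx_6 = 7
cy_6 = 2.5
cz_6 = 2
d_6 = 3
h_6 = 2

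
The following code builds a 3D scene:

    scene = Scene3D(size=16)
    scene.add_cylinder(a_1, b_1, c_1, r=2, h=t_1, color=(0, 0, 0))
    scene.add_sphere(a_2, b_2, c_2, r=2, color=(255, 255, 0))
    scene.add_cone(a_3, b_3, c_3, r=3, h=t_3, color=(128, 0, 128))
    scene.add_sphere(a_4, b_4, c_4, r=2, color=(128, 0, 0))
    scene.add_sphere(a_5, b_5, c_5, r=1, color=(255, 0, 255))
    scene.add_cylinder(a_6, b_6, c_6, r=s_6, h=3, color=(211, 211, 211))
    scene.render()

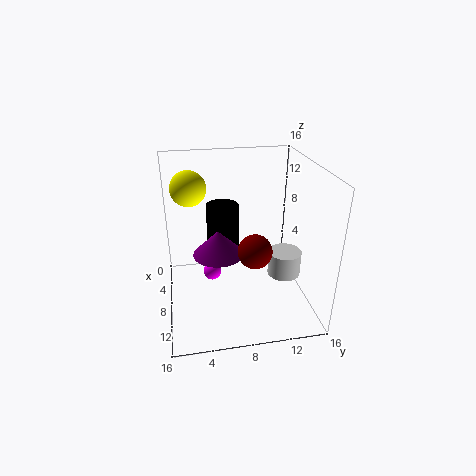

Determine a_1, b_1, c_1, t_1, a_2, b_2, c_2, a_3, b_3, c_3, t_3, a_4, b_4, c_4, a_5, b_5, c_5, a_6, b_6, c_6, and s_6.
a_1 = 3
b_1 = 7
c_1 = 3
t_1 = 7
a_2 = 5
b_2 = 3
c_2 = 13
a_3 = 6
b_3 = 6
c_3 = 5
t_3 = 3
a_4 = 8
b_4 = 10
c_4 = 6
a_5 = 8
b_5 = 5
c_5 = 4
a_6 = 7
b_6 = 14
c_6 = 2
s_6 = 2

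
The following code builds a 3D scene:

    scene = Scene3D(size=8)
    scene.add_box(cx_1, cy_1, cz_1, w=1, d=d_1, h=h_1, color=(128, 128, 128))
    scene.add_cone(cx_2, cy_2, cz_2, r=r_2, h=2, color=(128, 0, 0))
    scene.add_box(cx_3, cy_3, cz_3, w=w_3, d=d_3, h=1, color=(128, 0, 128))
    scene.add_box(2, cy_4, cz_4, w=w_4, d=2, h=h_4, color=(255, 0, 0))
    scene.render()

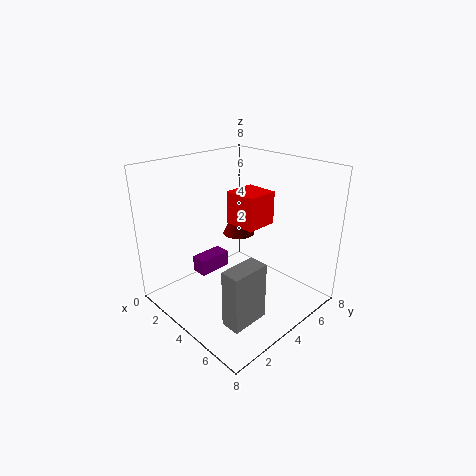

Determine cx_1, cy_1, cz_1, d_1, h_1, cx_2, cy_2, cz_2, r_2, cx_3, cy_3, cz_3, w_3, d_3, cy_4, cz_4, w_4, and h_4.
cx_1 = 6
cy_1 = 1
cz_1 = 1
d_1 = 2
h_1 = 3
cx_2 = 2
cy_2 = 6
cz_2 = 3
r_2 = 1
cx_3 = 1
cy_3 = 3
cz_3 = 1
w_3 = 1
d_3 = 2
cy_4 = 5
cz_4 = 4
w_4 = 2
h_4 = 2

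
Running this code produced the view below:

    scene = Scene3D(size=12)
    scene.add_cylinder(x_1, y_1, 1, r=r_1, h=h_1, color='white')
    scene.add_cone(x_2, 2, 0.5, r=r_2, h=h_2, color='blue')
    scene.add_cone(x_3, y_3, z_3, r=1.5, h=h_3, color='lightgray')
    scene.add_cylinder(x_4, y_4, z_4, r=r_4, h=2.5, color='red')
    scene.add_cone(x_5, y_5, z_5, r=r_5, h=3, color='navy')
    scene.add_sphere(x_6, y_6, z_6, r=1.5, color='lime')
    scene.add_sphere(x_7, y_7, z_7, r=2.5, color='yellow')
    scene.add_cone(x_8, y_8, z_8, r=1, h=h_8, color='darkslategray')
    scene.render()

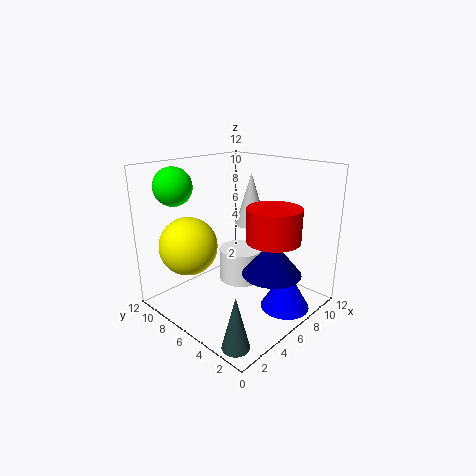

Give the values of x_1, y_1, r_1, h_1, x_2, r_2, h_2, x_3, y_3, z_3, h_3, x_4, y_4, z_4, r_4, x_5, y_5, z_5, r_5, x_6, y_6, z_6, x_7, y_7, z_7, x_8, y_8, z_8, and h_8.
x_1 = 8; y_1 = 7.5; r_1 = 2; h_1 = 3; x_2 = 7.5; r_2 = 2; h_2 = 3.5; x_3 = 10.5; y_3 = 8.5; z_3 = 5.5; h_3 = 5; x_4 = 5.5; y_4 = 2; z_4 = 7; r_4 = 2; x_5 = 7.5; y_5 = 3.5; z_5 = 3; r_5 = 2.5; x_6 = 2; y_6 = 9; z_6 = 10.5; x_7 = 3.5; y_7 = 9.5; z_7 = 5; x_8 = 1; y_8 = 1.5; z_8 = 0.5; h_8 = 4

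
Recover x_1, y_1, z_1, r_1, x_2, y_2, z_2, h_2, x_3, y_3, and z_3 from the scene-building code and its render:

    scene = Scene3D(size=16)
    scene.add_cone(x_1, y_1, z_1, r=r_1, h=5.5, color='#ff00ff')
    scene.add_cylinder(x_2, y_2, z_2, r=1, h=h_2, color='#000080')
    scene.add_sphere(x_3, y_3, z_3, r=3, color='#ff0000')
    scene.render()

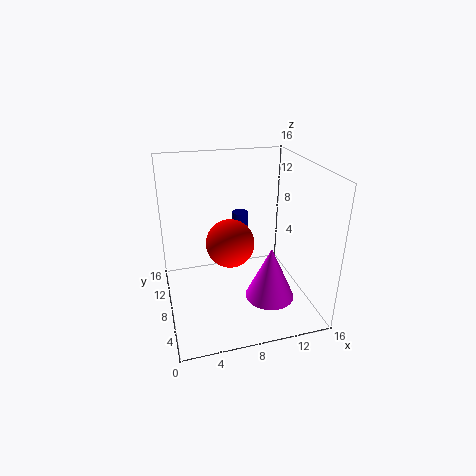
x_1 = 10; y_1 = 3; z_1 = 3.5; r_1 = 2.5; x_2 = 10; y_2 = 14; z_2 = 5; h_2 = 3.5; x_3 = 8; y_3 = 11.5; z_3 = 5.5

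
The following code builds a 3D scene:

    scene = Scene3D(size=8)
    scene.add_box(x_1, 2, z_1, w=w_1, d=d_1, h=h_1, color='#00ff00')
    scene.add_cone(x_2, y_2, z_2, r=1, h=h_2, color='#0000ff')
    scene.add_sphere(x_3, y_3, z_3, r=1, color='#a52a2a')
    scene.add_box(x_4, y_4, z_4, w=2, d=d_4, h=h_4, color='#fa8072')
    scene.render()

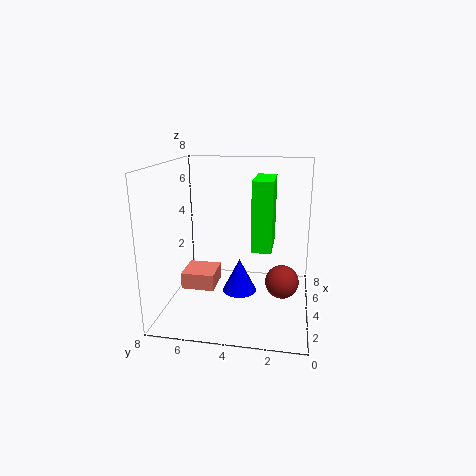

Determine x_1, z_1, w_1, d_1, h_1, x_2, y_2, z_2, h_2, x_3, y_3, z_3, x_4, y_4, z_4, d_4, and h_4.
x_1 = 2
z_1 = 4
w_1 = 2.5
d_1 = 1
h_1 = 3.5
x_2 = 4.5
y_2 = 4
z_2 = 0.5
h_2 = 2
x_3 = 5
y_3 = 1.5
z_3 = 1
x_4 = 4
y_4 = 5.5
z_4 = 0.5
d_4 = 2
h_4 = 1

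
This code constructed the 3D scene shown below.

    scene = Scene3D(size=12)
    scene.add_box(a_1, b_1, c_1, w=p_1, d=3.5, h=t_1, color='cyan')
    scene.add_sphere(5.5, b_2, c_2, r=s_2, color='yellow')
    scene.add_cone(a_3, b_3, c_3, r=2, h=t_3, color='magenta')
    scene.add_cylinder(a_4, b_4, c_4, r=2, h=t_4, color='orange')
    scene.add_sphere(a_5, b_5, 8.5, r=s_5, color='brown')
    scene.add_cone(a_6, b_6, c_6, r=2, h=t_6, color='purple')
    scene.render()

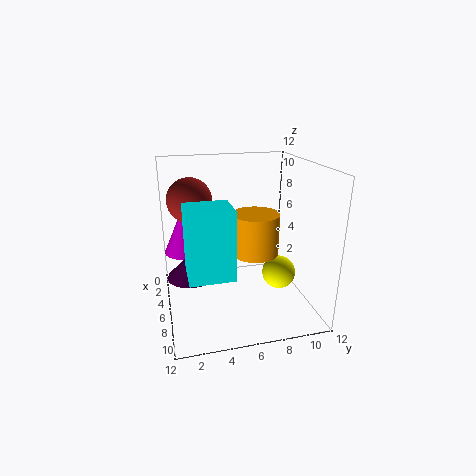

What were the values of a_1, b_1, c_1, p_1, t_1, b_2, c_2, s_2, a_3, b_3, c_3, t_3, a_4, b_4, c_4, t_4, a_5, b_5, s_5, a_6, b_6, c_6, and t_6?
a_1 = 6.5; b_1 = 1.5; c_1 = 4; p_1 = 3; t_1 = 5.5; b_2 = 10; c_2 = 2; s_2 = 1.5; a_3 = 2; b_3 = 2; c_3 = 3.5; t_3 = 4.5; a_4 = 6; b_4 = 7.5; c_4 = 4.5; t_4 = 3.5; a_5 = 2.5; b_5 = 2.5; s_5 = 2; a_6 = 6; b_6 = 2; c_6 = 3; t_6 = 2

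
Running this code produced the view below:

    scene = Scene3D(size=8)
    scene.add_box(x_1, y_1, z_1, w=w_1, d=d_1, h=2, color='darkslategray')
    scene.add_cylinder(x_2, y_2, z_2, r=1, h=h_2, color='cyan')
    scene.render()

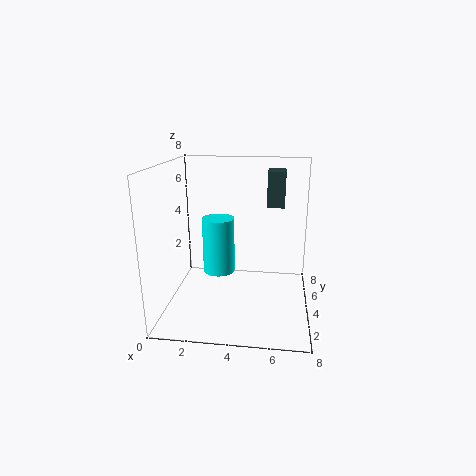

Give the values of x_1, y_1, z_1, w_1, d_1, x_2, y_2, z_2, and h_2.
x_1 = 5.5, y_1 = 5, z_1 = 5.5, w_1 = 1, d_1 = 1.5, x_2 = 2.5, y_2 = 6, z_2 = 1, h_2 = 3.5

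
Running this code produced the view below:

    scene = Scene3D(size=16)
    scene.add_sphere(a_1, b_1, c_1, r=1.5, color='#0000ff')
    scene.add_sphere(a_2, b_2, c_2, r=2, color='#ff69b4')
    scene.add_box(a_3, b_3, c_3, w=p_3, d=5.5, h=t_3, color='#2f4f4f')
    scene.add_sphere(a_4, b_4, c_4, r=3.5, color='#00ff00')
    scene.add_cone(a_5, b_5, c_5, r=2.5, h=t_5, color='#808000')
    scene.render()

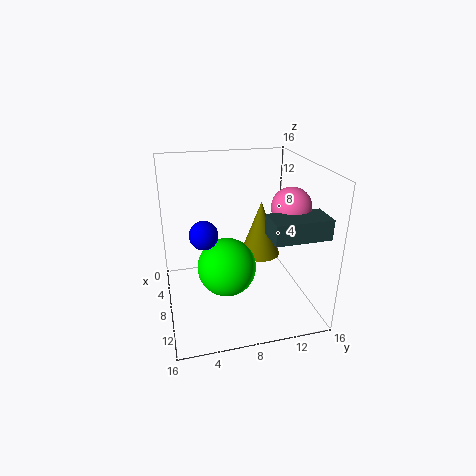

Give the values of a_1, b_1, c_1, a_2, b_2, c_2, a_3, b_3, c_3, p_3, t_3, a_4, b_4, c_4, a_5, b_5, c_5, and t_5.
a_1 = 9.5; b_1 = 4; c_1 = 9.5; a_2 = 11.5; b_2 = 12.5; c_2 = 12.5; a_3 = 12.5; b_3 = 9.5; c_3 = 10.5; p_3 = 3; t_3 = 2; a_4 = 6.5; b_4 = 7; c_4 = 3.5; a_5 = 4; b_5 = 12; c_5 = 3.5; t_5 = 7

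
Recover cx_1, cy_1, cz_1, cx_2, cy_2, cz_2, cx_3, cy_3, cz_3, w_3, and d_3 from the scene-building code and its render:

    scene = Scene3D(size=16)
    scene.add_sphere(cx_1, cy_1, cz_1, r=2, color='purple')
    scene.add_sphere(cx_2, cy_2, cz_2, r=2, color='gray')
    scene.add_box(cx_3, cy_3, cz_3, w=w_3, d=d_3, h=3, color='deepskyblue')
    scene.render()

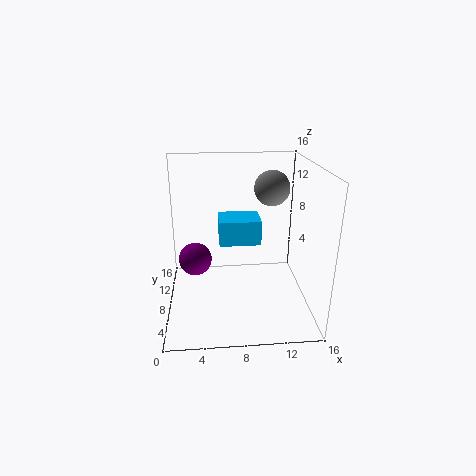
cx_1 = 3, cy_1 = 11, cz_1 = 4, cx_2 = 12, cy_2 = 10, cz_2 = 13, cx_3 = 6, cy_3 = 10, cz_3 = 6, w_3 = 5, d_3 = 4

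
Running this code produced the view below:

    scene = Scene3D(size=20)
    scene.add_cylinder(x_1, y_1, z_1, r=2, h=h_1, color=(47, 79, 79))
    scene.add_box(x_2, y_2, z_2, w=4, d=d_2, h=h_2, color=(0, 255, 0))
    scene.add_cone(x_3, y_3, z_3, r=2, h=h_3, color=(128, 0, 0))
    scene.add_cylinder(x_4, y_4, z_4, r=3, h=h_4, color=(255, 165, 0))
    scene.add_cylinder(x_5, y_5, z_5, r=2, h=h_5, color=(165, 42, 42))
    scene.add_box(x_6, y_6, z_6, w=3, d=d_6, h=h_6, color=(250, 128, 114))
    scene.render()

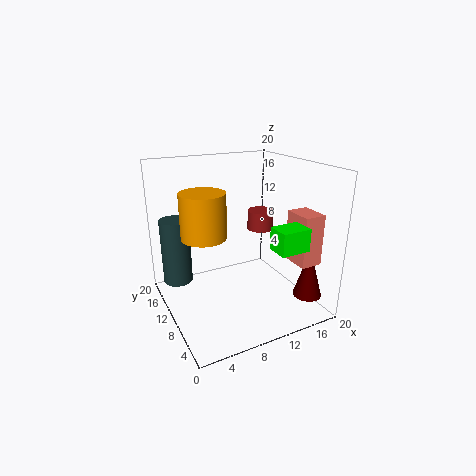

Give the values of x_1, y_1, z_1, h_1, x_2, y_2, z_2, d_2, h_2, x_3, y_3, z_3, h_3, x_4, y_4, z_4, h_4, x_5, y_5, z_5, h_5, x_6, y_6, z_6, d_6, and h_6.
x_1 = 2
y_1 = 13
z_1 = 4
h_1 = 9
x_2 = 12
y_2 = 2
z_2 = 10
d_2 = 3
h_2 = 3
x_3 = 18
y_3 = 4
z_3 = 2
h_3 = 7
x_4 = 5
y_4 = 10
z_4 = 11
h_4 = 6
x_5 = 16
y_5 = 14
z_5 = 9
h_5 = 3
x_6 = 16
y_6 = 3
z_6 = 7
d_6 = 4
h_6 = 7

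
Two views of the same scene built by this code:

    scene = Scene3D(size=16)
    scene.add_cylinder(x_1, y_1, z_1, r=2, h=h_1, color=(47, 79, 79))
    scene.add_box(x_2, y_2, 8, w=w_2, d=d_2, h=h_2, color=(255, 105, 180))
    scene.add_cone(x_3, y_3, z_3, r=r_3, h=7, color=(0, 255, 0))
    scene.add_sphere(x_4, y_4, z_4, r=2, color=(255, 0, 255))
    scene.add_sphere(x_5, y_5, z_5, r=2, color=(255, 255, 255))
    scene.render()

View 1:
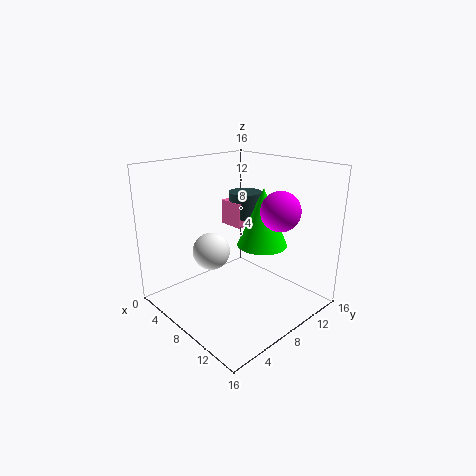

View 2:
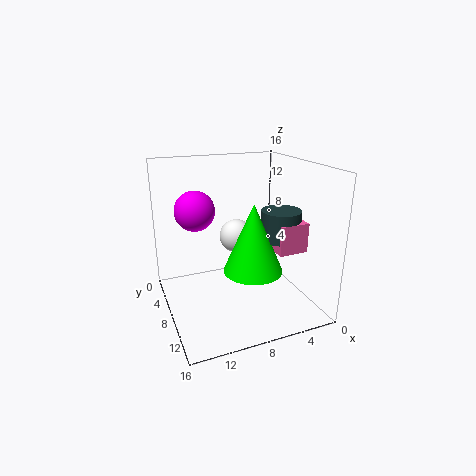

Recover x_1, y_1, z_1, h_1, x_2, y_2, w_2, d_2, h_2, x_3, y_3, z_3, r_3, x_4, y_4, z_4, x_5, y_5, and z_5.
x_1 = 5
y_1 = 12
z_1 = 9
h_1 = 3
x_2 = 3
y_2 = 10
w_2 = 3
d_2 = 4
h_2 = 3
x_3 = 8
y_3 = 12
z_3 = 6
r_3 = 3
x_4 = 13
y_4 = 9
z_4 = 12
x_5 = 7
y_5 = 5
z_5 = 7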